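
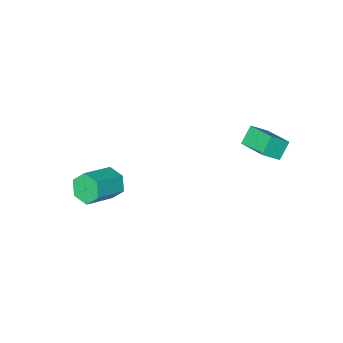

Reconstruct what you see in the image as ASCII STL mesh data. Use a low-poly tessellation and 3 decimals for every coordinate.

solid 
facet normal -0.899 -0.189 -0.395
outer loop
vertex 2.026 -4.503 -5.084
vertex 1.569 -3.995 -4.286
vertex 1.841 -3.472 -5.156
endloop
endfacet
facet normal 0.401 0.008 -0.916
outer loop
vertex 2.026 -4.503 -5.084
vertex 1.841 -3.472 -5.156
vertex 3.968 -4.093 -4.231
endloop
endfacet
facet normal 0.401 0.008 -0.916
outer loop
vertex 3.968 -4.093 -4.231
vertex 1.841 -3.472 -5.156
vertex 3.782 -3.062 -4.303
endloop
endfacet
facet normal 0.899 0.190 0.395
outer loop
vertex 3.968 -4.093 -4.231
vertex 3.782 -3.062 -4.303
vertex 3.511 -3.585 -3.434
endloop
endfacet
facet normal -0.899 -0.190 -0.395
outer loop
vertex 1.841 -3.472 -5.156
vertex 1.569 -3.995 -4.286
vertex 1.383 -2.964 -4.358
endloop
endfacet
facet normal 0.047 0.855 -0.517
outer loop
vertex 1.841 -3.472 -5.156
vertex 1.383 -2.964 -4.358
vertex 3.782 -3.062 -4.303
endloop
endfacet
facet normal 0.047 0.854 -0.518
outer loop
vertex 3.782 -3.062 -4.303
vertex 1.383 -2.964 -4.358
vertex 3.325 -2.554 -3.506
endloop
endfacet
facet normal 0.899 0.190 0.395
outer loop
vertex 3.782 -3.062 -4.303
vertex 3.325 -2.554 -3.506
vertex 3.511 -3.585 -3.434
endloop
endfacet
facet normal -0.899 -0.190 -0.395
outer loop
vertex 1.383 -2.964 -4.358
vertex 1.569 -3.995 -4.286
vertex 1.112 -3.487 -3.489
endloop
endfacet
facet normal -0.354 0.846 0.399
outer loop
vertex 1.383 -2.964 -4.358
vertex 1.112 -3.487 -3.489
vertex 3.325 -2.554 -3.506
endloop
endfacet
facet normal -0.354 0.846 0.399
outer loop
vertex 3.325 -2.554 -3.506
vertex 1.112 -3.487 -3.489
vertex 3.054 -3.077 -2.636
endloop
endfacet
facet normal 0.899 0.190 0.394
outer loop
vertex 3.325 -2.554 -3.506
vertex 3.054 -3.077 -2.636
vertex 3.511 -3.585 -3.434
endloop
endfacet
facet normal -0.899 -0.190 -0.395
outer loop
vertex 1.112 -3.487 -3.489
vertex 1.569 -3.995 -4.286
vertex 1.298 -4.518 -3.417
endloop
endfacet
facet normal -0.401 -0.008 0.916
outer loop
vertex 1.112 -3.487 -3.489
vertex 1.298 -4.518 -3.417
vertex 3.054 -3.077 -2.636
endloop
endfacet
facet normal -0.401 -0.008 0.916
outer loop
vertex 3.054 -3.077 -2.636
vertex 1.298 -4.518 -3.417
vertex 3.239 -4.108 -2.564
endloop
endfacet
facet normal 0.899 0.189 0.395
outer loop
vertex 3.054 -3.077 -2.636
vertex 3.239 -4.108 -2.564
vertex 3.511 -3.585 -3.434
endloop
endfacet
facet normal -0.899 -0.190 -0.395
outer loop
vertex 1.298 -4.518 -3.417
vertex 1.569 -3.995 -4.286
vertex 1.755 -5.026 -4.214
endloop
endfacet
facet normal -0.047 -0.854 0.518
outer loop
vertex 1.298 -4.518 -3.417
vertex 1.755 -5.026 -4.214
vertex 3.239 -4.108 -2.564
endloop
endfacet
facet normal -0.047 -0.855 0.517
outer loop
vertex 3.239 -4.108 -2.564
vertex 1.755 -5.026 -4.214
vertex 3.697 -4.616 -3.362
endloop
endfacet
facet normal 0.899 0.190 0.395
outer loop
vertex 3.239 -4.108 -2.564
vertex 3.697 -4.616 -3.362
vertex 3.511 -3.585 -3.434
endloop
endfacet
facet normal -0.899 -0.190 -0.394
outer loop
vertex 1.755 -5.026 -4.214
vertex 1.569 -3.995 -4.286
vertex 2.026 -4.503 -5.084
endloop
endfacet
facet normal 0.354 -0.846 -0.399
outer loop
vertex 1.755 -5.026 -4.214
vertex 2.026 -4.503 -5.084
vertex 3.697 -4.616 -3.362
endloop
endfacet
facet normal 0.354 -0.846 -0.399
outer loop
vertex 3.697 -4.616 -3.362
vertex 2.026 -4.503 -5.084
vertex 3.968 -4.093 -4.231
endloop
endfacet
facet normal 0.899 0.190 0.395
outer loop
vertex 3.697 -4.616 -3.362
vertex 3.968 -4.093 -4.231
vertex 3.511 -3.585 -3.434
endloop
endfacet
facet normal -0.766 0.194 -0.613
outer loop
vertex -4.869 2.02 1.853
vertex -4.845 3.945 2.431
vertex -4.059 2.289 0.926
endloop
endfacet
facet normal -0.012 -0.958 -0.288
outer loop
vertex -3.055 2.035 1.729
vertex -4.869 2.02 1.853
vertex -4.059 2.289 0.926
endloop
endfacet
facet normal -0.766 0.194 -0.613
outer loop
vertex -4.059 2.289 0.926
vertex -4.845 3.945 2.431
vertex -4.035 4.214 1.504
endloop
endfacet
facet normal 0.643 0.213 -0.736
outer loop
vertex -4.035 4.214 1.504
vertex -3.055 2.035 1.729
vertex -4.059 2.289 0.926
endloop
endfacet
facet normal -0.643 -0.213 0.736
outer loop
vertex -4.869 2.02 1.853
vertex -3.841 3.691 3.234
vertex -4.845 3.945 2.431
endloop
endfacet
facet normal -0.012 -0.958 -0.288
outer loop
vertex -3.865 1.766 2.656
vertex -4.869 2.02 1.853
vertex -3.055 2.035 1.729
endloop
endfacet
facet normal -0.643 -0.213 0.736
outer loop
vertex -3.865 1.766 2.656
vertex -3.841 3.691 3.234
vertex -4.869 2.02 1.853
endloop
endfacet
facet normal 0.012 0.958 0.288
outer loop
vertex -4.845 3.945 2.431
vertex -3.841 3.691 3.234
vertex -4.035 4.214 1.504
endloop
endfacet
facet normal 0.643 0.213 -0.736
outer loop
vertex -3.031 3.96 2.307
vertex -3.055 2.035 1.729
vertex -4.035 4.214 1.504
endloop
endfacet
facet normal 0.012 0.958 0.288
outer loop
vertex -4.035 4.214 1.504
vertex -3.841 3.691 3.234
vertex -3.031 3.96 2.307
endloop
endfacet
facet normal 0.766 -0.194 0.613
outer loop
vertex -3.031 3.96 2.307
vertex -3.865 1.766 2.656
vertex -3.055 2.035 1.729
endloop
endfacet
facet normal 0.766 -0.194 0.613
outer loop
vertex -3.841 3.691 3.234
vertex -3.865 1.766 2.656
vertex -3.031 3.96 2.307
endloop
endfacet

endsolid


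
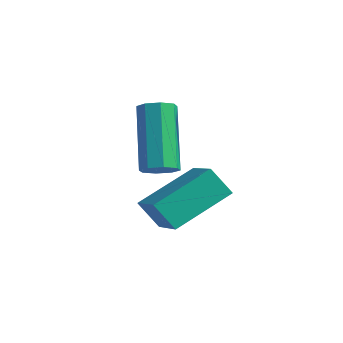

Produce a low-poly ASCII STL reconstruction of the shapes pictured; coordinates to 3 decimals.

solid 
facet normal -0.804 0.400 -0.439
outer loop
vertex -2.229 -0.859 0.965
vertex -1.86 0.735 1.741
vertex -1.71 -0.622 0.231
endloop
endfacet
facet normal -0.204 -0.880 -0.429
outer loop
vertex -0.56 -1.195 0.859
vertex -2.229 -0.859 0.965
vertex -1.71 -0.622 0.231
endloop
endfacet
facet normal -0.804 0.401 -0.440
outer loop
vertex -1.71 -0.622 0.231
vertex -1.86 0.735 1.741
vertex -1.34 0.971 1.006
endloop
endfacet
facet normal 0.558 0.255 -0.790
outer loop
vertex -1.34 0.971 1.006
vertex -0.56 -1.195 0.859
vertex -1.71 -0.622 0.231
endloop
endfacet
facet normal -0.558 -0.255 0.789
outer loop
vertex -2.229 -0.859 0.965
vertex -0.71 0.162 2.369
vertex -1.86 0.735 1.741
endloop
endfacet
facet normal -0.204 -0.881 -0.427
outer loop
vertex -1.08 -1.431 1.594
vertex -2.229 -0.859 0.965
vertex -0.56 -1.195 0.859
endloop
endfacet
facet normal -0.559 -0.254 0.789
outer loop
vertex -1.08 -1.431 1.594
vertex -0.71 0.162 2.369
vertex -2.229 -0.859 0.965
endloop
endfacet
facet normal 0.205 0.880 0.428
outer loop
vertex -1.86 0.735 1.741
vertex -0.71 0.162 2.369
vertex -1.34 0.971 1.006
endloop
endfacet
facet normal 0.559 0.255 -0.789
outer loop
vertex -0.191 0.399 1.635
vertex -0.56 -1.195 0.859
vertex -1.34 0.971 1.006
endloop
endfacet
facet normal 0.204 0.880 0.428
outer loop
vertex -1.34 0.971 1.006
vertex -0.71 0.162 2.369
vertex -0.191 0.399 1.635
endloop
endfacet
facet normal 0.804 -0.400 0.440
outer loop
vertex -0.191 0.399 1.635
vertex -1.08 -1.431 1.594
vertex -0.56 -1.195 0.859
endloop
endfacet
facet normal 0.804 -0.400 0.439
outer loop
vertex -0.71 0.162 2.369
vertex -1.08 -1.431 1.594
vertex -0.191 0.399 1.635
endloop
endfacet
facet normal 0.471 -0.416 -0.778
outer loop
vertex -1.129 -0.458 2.396
vertex -1.421 -0.873 2.441
vertex -1.456 -0.434 2.185
endloop
endfacet
facet normal 0.274 0.907 -0.321
outer loop
vertex -1.129 -0.458 2.396
vertex -1.456 -0.434 2.185
vertex -2.086 0.389 3.973
endloop
endfacet
facet normal 0.274 0.907 -0.321
outer loop
vertex -2.086 0.389 3.973
vertex -1.456 -0.434 2.185
vertex -2.413 0.413 3.762
endloop
endfacet
facet normal -0.471 0.418 0.777
outer loop
vertex -2.086 0.389 3.973
vertex -2.413 0.413 3.762
vertex -2.379 -0.027 4.019
endloop
endfacet
facet normal 0.470 -0.416 -0.778
outer loop
vertex -1.456 -0.434 2.185
vertex -1.421 -0.873 2.441
vertex -1.763 -0.667 2.124
endloop
endfacet
facet normal -0.399 0.685 -0.610
outer loop
vertex -1.456 -0.434 2.185
vertex -1.763 -0.667 2.124
vertex -2.413 0.413 3.762
endloop
endfacet
facet normal -0.400 0.684 -0.610
outer loop
vertex -2.413 0.413 3.762
vertex -1.763 -0.667 2.124
vertex -2.72 0.179 3.701
endloop
endfacet
facet normal -0.472 0.417 0.777
outer loop
vertex -2.413 0.413 3.762
vertex -2.72 0.179 3.701
vertex -2.379 -0.027 4.019
endloop
endfacet
facet normal 0.470 -0.417 -0.778
outer loop
vertex -1.763 -0.667 2.124
vertex -1.421 -0.873 2.441
vertex -1.87 -1.021 2.249
endloop
endfacet
facet normal -0.838 0.062 -0.542
outer loop
vertex -1.763 -0.667 2.124
vertex -1.87 -1.021 2.249
vertex -2.72 0.179 3.701
endloop
endfacet
facet normal -0.838 0.062 -0.542
outer loop
vertex -2.72 0.179 3.701
vertex -1.87 -1.021 2.249
vertex -2.827 -0.175 3.826
endloop
endfacet
facet normal -0.472 0.417 0.777
outer loop
vertex -2.72 0.179 3.701
vertex -2.827 -0.175 3.826
vertex -2.379 -0.027 4.019
endloop
endfacet
facet normal 0.470 -0.417 -0.778
outer loop
vertex -1.87 -1.021 2.249
vertex -1.421 -0.873 2.441
vertex -1.714 -1.289 2.487
endloop
endfacet
facet normal -0.787 -0.597 -0.157
outer loop
vertex -1.87 -1.021 2.249
vertex -1.714 -1.289 2.487
vertex -2.827 -0.175 3.826
endloop
endfacet
facet normal -0.786 -0.598 -0.156
outer loop
vertex -2.827 -0.175 3.826
vertex -1.714 -1.289 2.487
vertex -2.671 -0.442 4.064
endloop
endfacet
facet normal -0.472 0.417 0.777
outer loop
vertex -2.827 -0.175 3.826
vertex -2.671 -0.442 4.064
vertex -2.379 -0.027 4.019
endloop
endfacet
facet normal 0.471 -0.418 -0.777
outer loop
vertex -1.714 -1.289 2.487
vertex -1.421 -0.873 2.441
vertex -1.387 -1.313 2.698
endloop
endfacet
facet normal -0.274 -0.907 0.321
outer loop
vertex -1.714 -1.289 2.487
vertex -1.387 -1.313 2.698
vertex -2.671 -0.442 4.064
endloop
endfacet
facet normal -0.274 -0.907 0.321
outer loop
vertex -2.671 -0.442 4.064
vertex -1.387 -1.313 2.698
vertex -2.344 -0.466 4.275
endloop
endfacet
facet normal -0.471 0.416 0.778
outer loop
vertex -2.671 -0.442 4.064
vertex -2.344 -0.466 4.275
vertex -2.379 -0.027 4.019
endloop
endfacet
facet normal 0.472 -0.417 -0.777
outer loop
vertex -1.387 -1.313 2.698
vertex -1.421 -0.873 2.441
vertex -1.08 -1.079 2.759
endloop
endfacet
facet normal 0.400 -0.684 0.610
outer loop
vertex -1.387 -1.313 2.698
vertex -1.08 -1.079 2.759
vertex -2.344 -0.466 4.275
endloop
endfacet
facet normal 0.399 -0.685 0.610
outer loop
vertex -2.344 -0.466 4.275
vertex -1.08 -1.079 2.759
vertex -2.037 -0.233 4.336
endloop
endfacet
facet normal -0.470 0.416 0.778
outer loop
vertex -2.344 -0.466 4.275
vertex -2.037 -0.233 4.336
vertex -2.379 -0.027 4.019
endloop
endfacet
facet normal 0.472 -0.417 -0.777
outer loop
vertex -1.08 -1.079 2.759
vertex -1.421 -0.873 2.441
vertex -0.973 -0.725 2.634
endloop
endfacet
facet normal 0.838 -0.062 0.542
outer loop
vertex -1.08 -1.079 2.759
vertex -0.973 -0.725 2.634
vertex -2.037 -0.233 4.336
endloop
endfacet
facet normal 0.838 -0.062 0.542
outer loop
vertex -2.037 -0.233 4.336
vertex -0.973 -0.725 2.634
vertex -1.93 0.121 4.211
endloop
endfacet
facet normal -0.470 0.417 0.778
outer loop
vertex -2.037 -0.233 4.336
vertex -1.93 0.121 4.211
vertex -2.379 -0.027 4.019
endloop
endfacet
facet normal 0.472 -0.417 -0.777
outer loop
vertex -0.973 -0.725 2.634
vertex -1.421 -0.873 2.441
vertex -1.129 -0.458 2.396
endloop
endfacet
facet normal 0.786 0.598 0.156
outer loop
vertex -0.973 -0.725 2.634
vertex -1.129 -0.458 2.396
vertex -1.93 0.121 4.211
endloop
endfacet
facet normal 0.787 0.597 0.157
outer loop
vertex -1.93 0.121 4.211
vertex -1.129 -0.458 2.396
vertex -2.086 0.389 3.973
endloop
endfacet
facet normal -0.470 0.417 0.778
outer loop
vertex -1.93 0.121 4.211
vertex -2.086 0.389 3.973
vertex -2.379 -0.027 4.019
endloop
endfacet

endsolid


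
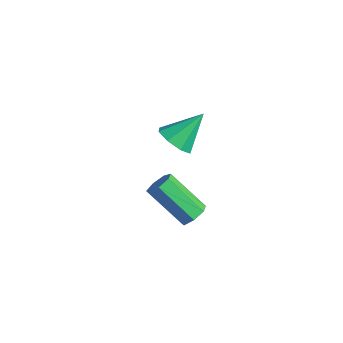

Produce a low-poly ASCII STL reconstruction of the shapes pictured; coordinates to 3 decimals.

solid 
facet normal 0.632 0.375 -0.678
outer loop
vertex 1.549 -0.081 -4.138
vertex 1.149 -0.297 -4.63
vertex 1.139 0.293 -4.313
endloop
endfacet
facet normal 0.324 0.668 0.670
outer loop
vertex 1.549 -0.081 -4.138
vertex 1.139 0.293 -4.313
vertex 0.192 -0.887 -2.678
endloop
endfacet
facet normal 0.324 0.668 0.670
outer loop
vertex 0.192 -0.887 -2.678
vertex 1.139 0.293 -4.313
vertex -0.218 -0.513 -2.853
endloop
endfacet
facet normal -0.631 -0.374 0.679
outer loop
vertex 0.192 -0.887 -2.678
vertex -0.218 -0.513 -2.853
vertex -0.209 -1.103 -3.17
endloop
endfacet
facet normal 0.632 0.375 -0.678
outer loop
vertex 1.139 0.293 -4.313
vertex 1.149 -0.297 -4.63
vertex 0.737 0.223 -4.726
endloop
endfacet
facet normal -0.349 0.919 0.183
outer loop
vertex 1.139 0.293 -4.313
vertex 0.737 0.223 -4.726
vertex -0.218 -0.513 -2.853
endloop
endfacet
facet normal -0.348 0.919 0.184
outer loop
vertex -0.218 -0.513 -2.853
vertex 0.737 0.223 -4.726
vertex -0.621 -0.583 -3.266
endloop
endfacet
facet normal -0.631 -0.375 0.679
outer loop
vertex -0.218 -0.513 -2.853
vertex -0.621 -0.583 -3.266
vertex -0.209 -1.103 -3.17
endloop
endfacet
facet normal 0.631 0.374 -0.679
outer loop
vertex 0.737 0.223 -4.726
vertex 1.149 -0.297 -4.63
vertex 0.644 -0.239 -5.067
endloop
endfacet
facet normal -0.759 0.479 -0.442
outer loop
vertex 0.737 0.223 -4.726
vertex 0.644 -0.239 -5.067
vertex -0.621 -0.583 -3.266
endloop
endfacet
facet normal -0.759 0.478 -0.442
outer loop
vertex -0.621 -0.583 -3.266
vertex 0.644 -0.239 -5.067
vertex -0.713 -1.045 -3.607
endloop
endfacet
facet normal -0.632 -0.375 0.679
outer loop
vertex -0.621 -0.583 -3.266
vertex -0.713 -1.045 -3.607
vertex -0.209 -1.103 -3.17
endloop
endfacet
facet normal 0.631 0.375 -0.679
outer loop
vertex 0.644 -0.239 -5.067
vertex 1.149 -0.297 -4.63
vertex 0.931 -0.744 -5.079
endloop
endfacet
facet normal -0.598 -0.322 -0.734
outer loop
vertex 0.644 -0.239 -5.067
vertex 0.931 -0.744 -5.079
vertex -0.713 -1.045 -3.607
endloop
endfacet
facet normal -0.598 -0.322 -0.734
outer loop
vertex -0.713 -1.045 -3.607
vertex 0.931 -0.744 -5.079
vertex -0.426 -1.55 -3.619
endloop
endfacet
facet normal -0.632 -0.375 0.679
outer loop
vertex -0.713 -1.045 -3.607
vertex -0.426 -1.55 -3.619
vertex -0.209 -1.103 -3.17
endloop
endfacet
facet normal 0.631 0.374 -0.679
outer loop
vertex 0.931 -0.744 -5.079
vertex 1.149 -0.297 -4.63
vertex 1.382 -0.913 -4.753
endloop
endfacet
facet normal 0.013 -0.880 -0.474
outer loop
vertex 0.931 -0.744 -5.079
vertex 1.382 -0.913 -4.753
vertex -0.426 -1.55 -3.619
endloop
endfacet
facet normal 0.013 -0.880 -0.474
outer loop
vertex -0.426 -1.55 -3.619
vertex 1.382 -0.913 -4.753
vertex 0.025 -1.719 -3.293
endloop
endfacet
facet normal -0.631 -0.375 0.679
outer loop
vertex -0.426 -1.55 -3.619
vertex 0.025 -1.719 -3.293
vertex -0.209 -1.103 -3.17
endloop
endfacet
facet normal 0.632 0.375 -0.678
outer loop
vertex 1.382 -0.913 -4.753
vertex 1.149 -0.297 -4.63
vertex 1.657 -0.618 -4.334
endloop
endfacet
facet normal 0.615 -0.776 0.143
outer loop
vertex 1.382 -0.913 -4.753
vertex 1.657 -0.618 -4.334
vertex 0.025 -1.719 -3.293
endloop
endfacet
facet normal 0.615 -0.775 0.144
outer loop
vertex 0.025 -1.719 -3.293
vertex 1.657 -0.618 -4.334
vertex 0.3 -1.423 -2.874
endloop
endfacet
facet normal -0.631 -0.375 0.679
outer loop
vertex 0.025 -1.719 -3.293
vertex 0.3 -1.423 -2.874
vertex -0.209 -1.103 -3.17
endloop
endfacet
facet normal 0.632 0.375 -0.678
outer loop
vertex 1.657 -0.618 -4.334
vertex 1.149 -0.297 -4.63
vertex 1.549 -0.081 -4.138
endloop
endfacet
facet normal 0.753 -0.087 0.652
outer loop
vertex 1.657 -0.618 -4.334
vertex 1.549 -0.081 -4.138
vertex 0.3 -1.423 -2.874
endloop
endfacet
facet normal 0.753 -0.087 0.652
outer loop
vertex 0.3 -1.423 -2.874
vertex 1.549 -0.081 -4.138
vertex 0.192 -0.887 -2.678
endloop
endfacet
facet normal -0.631 -0.375 0.679
outer loop
vertex 0.3 -1.423 -2.874
vertex 0.192 -0.887 -2.678
vertex -0.209 -1.103 -3.17
endloop
endfacet
facet normal -0.091 -0.716 -0.692
outer loop
vertex 1.244 -1.602 0.936
vertex 0.882 -1.029 0.391
vertex 1.694 -1.292 0.556
endloop
endfacet
facet normal 0.701 -0.170 0.692
outer loop
vertex 1.244 -1.602 0.936
vertex 1.694 -1.292 0.556
vertex 1.038 0.209 1.589
endloop
endfacet
facet normal -0.091 -0.715 -0.693
outer loop
vertex 1.694 -1.292 0.556
vertex 0.882 -1.029 0.391
vertex 1.669 -0.827 0.08
endloop
endfacet
facet normal 0.941 0.266 0.211
outer loop
vertex 1.694 -1.292 0.556
vertex 1.669 -0.827 0.08
vertex 1.038 0.209 1.589
endloop
endfacet
facet normal -0.090 -0.715 -0.693
outer loop
vertex 1.669 -0.827 0.08
vertex 0.882 -1.029 0.391
vertex 1.183 -0.481 -0.214
endloop
endfacet
facet normal 0.652 0.724 -0.225
outer loop
vertex 1.669 -0.827 0.08
vertex 1.183 -0.481 -0.214
vertex 1.038 0.209 1.589
endloop
endfacet
facet normal -0.091 -0.715 -0.693
outer loop
vertex 1.183 -0.481 -0.214
vertex 0.882 -1.029 0.391
vertex 0.52 -0.455 -0.154
endloop
endfacet
facet normal 0.004 0.934 -0.357
outer loop
vertex 1.183 -0.481 -0.214
vertex 0.52 -0.455 -0.154
vertex 1.038 0.209 1.589
endloop
endfacet
facet normal -0.090 -0.715 -0.693
outer loop
vertex 0.52 -0.455 -0.154
vertex 0.882 -1.029 0.391
vertex 0.069 -0.766 0.225
endloop
endfacet
facet normal -0.625 0.773 -0.109
outer loop
vertex 0.52 -0.455 -0.154
vertex 0.069 -0.766 0.225
vertex 1.038 0.209 1.589
endloop
endfacet
facet normal -0.090 -0.716 -0.693
outer loop
vertex 0.069 -0.766 0.225
vertex 0.882 -1.029 0.391
vertex 0.094 -1.23 0.701
endloop
endfacet
facet normal -0.864 0.337 0.373
outer loop
vertex 0.069 -0.766 0.225
vertex 0.094 -1.23 0.701
vertex 1.038 0.209 1.589
endloop
endfacet
facet normal -0.090 -0.715 -0.693
outer loop
vertex 0.094 -1.23 0.701
vertex 0.882 -1.029 0.391
vertex 0.581 -1.577 0.996
endloop
endfacet
facet normal -0.576 -0.121 0.808
outer loop
vertex 0.094 -1.23 0.701
vertex 0.581 -1.577 0.996
vertex 1.038 0.209 1.589
endloop
endfacet
facet normal -0.090 -0.716 -0.693
outer loop
vertex 0.581 -1.577 0.996
vertex 0.882 -1.029 0.391
vertex 1.244 -1.602 0.936
endloop
endfacet
facet normal 0.073 -0.331 0.941
outer loop
vertex 0.581 -1.577 0.996
vertex 1.244 -1.602 0.936
vertex 1.038 0.209 1.589
endloop
endfacet

endsolid


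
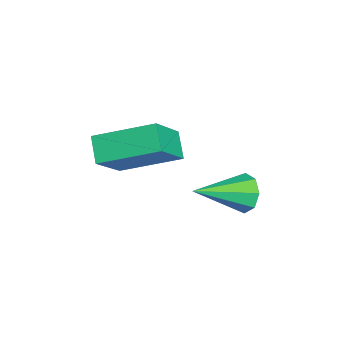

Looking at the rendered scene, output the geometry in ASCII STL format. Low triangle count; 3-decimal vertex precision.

solid 
facet normal -0.364 0.841 -0.400
outer loop
vertex -3.158 4.542 -2.052
vertex -3.662 4.587 -1.498
vertex -2.964 4.84 -1.602
endloop
endfacet
facet normal 0.939 -0.135 -0.316
outer loop
vertex -3.158 4.542 -2.052
vertex -2.964 4.84 -1.602
vertex -2.938 2.913 -0.702
endloop
endfacet
facet normal -0.364 0.841 -0.400
outer loop
vertex -2.964 4.84 -1.602
vertex -3.662 4.587 -1.498
vertex -3.178 4.99 -1.091
endloop
endfacet
facet normal 0.926 0.170 0.338
outer loop
vertex -2.964 4.84 -1.602
vertex -3.178 4.99 -1.091
vertex -2.938 2.913 -0.702
endloop
endfacet
facet normal -0.364 0.841 -0.400
outer loop
vertex -3.178 4.99 -1.091
vertex -3.662 4.587 -1.498
vertex -3.676 4.904 -0.818
endloop
endfacet
facet normal 0.441 0.214 0.872
outer loop
vertex -3.178 4.99 -1.091
vertex -3.676 4.904 -0.818
vertex -2.938 2.913 -0.702
endloop
endfacet
facet normal -0.363 0.842 -0.400
outer loop
vertex -3.676 4.904 -0.818
vertex -3.662 4.587 -1.498
vertex -4.166 4.633 -0.944
endloop
endfacet
facet normal -0.233 -0.030 0.972
outer loop
vertex -3.676 4.904 -0.818
vertex -4.166 4.633 -0.944
vertex -2.938 2.913 -0.702
endloop
endfacet
facet normal -0.364 0.840 -0.401
outer loop
vertex -4.166 4.633 -0.944
vertex -3.662 4.587 -1.498
vertex -4.36 4.334 -1.394
endloop
endfacet
facet normal -0.700 -0.418 0.579
outer loop
vertex -4.166 4.633 -0.944
vertex -4.36 4.334 -1.394
vertex -2.938 2.913 -0.702
endloop
endfacet
facet normal -0.364 0.841 -0.400
outer loop
vertex -4.36 4.334 -1.394
vertex -3.662 4.587 -1.498
vertex -4.146 4.184 -1.905
endloop
endfacet
facet normal -0.686 -0.723 -0.075
outer loop
vertex -4.36 4.334 -1.394
vertex -4.146 4.184 -1.905
vertex -2.938 2.913 -0.702
endloop
endfacet
facet normal -0.364 0.841 -0.400
outer loop
vertex -4.146 4.184 -1.905
vertex -3.662 4.587 -1.498
vertex -3.648 4.27 -2.177
endloop
endfacet
facet normal -0.200 -0.767 -0.609
outer loop
vertex -4.146 4.184 -1.905
vertex -3.648 4.27 -2.177
vertex -2.938 2.913 -0.702
endloop
endfacet
facet normal -0.365 0.841 -0.400
outer loop
vertex -3.648 4.27 -2.177
vertex -3.662 4.587 -1.498
vertex -3.158 4.542 -2.052
endloop
endfacet
facet normal 0.472 -0.524 -0.709
outer loop
vertex -3.648 4.27 -2.177
vertex -3.158 4.542 -2.052
vertex -2.938 2.913 -0.702
endloop
endfacet
facet normal -0.784 -0.129 0.607
outer loop
vertex -3.228 -0.139 1.791
vertex -2.963 1.822 2.551
vertex -4.425 0.565 0.394
endloop
endfacet
facet normal -0.125 -0.925 -0.359
outer loop
vertex -3.617 0.698 -0.231
vertex -3.228 -0.139 1.791
vertex -4.425 0.565 0.394
endloop
endfacet
facet normal -0.784 -0.129 0.607
outer loop
vertex -4.425 0.565 0.394
vertex -2.963 1.822 2.551
vertex -4.16 2.526 1.154
endloop
endfacet
facet normal -0.608 0.357 -0.709
outer loop
vertex -4.16 2.526 1.154
vertex -3.617 0.698 -0.231
vertex -4.425 0.565 0.394
endloop
endfacet
facet normal 0.608 -0.357 0.709
outer loop
vertex -3.228 -0.139 1.791
vertex -2.155 1.955 1.926
vertex -2.963 1.822 2.551
endloop
endfacet
facet normal -0.125 -0.925 -0.359
outer loop
vertex -2.42 -0.006 1.166
vertex -3.228 -0.139 1.791
vertex -3.617 0.698 -0.231
endloop
endfacet
facet normal 0.608 -0.357 0.709
outer loop
vertex -2.42 -0.006 1.166
vertex -2.155 1.955 1.926
vertex -3.228 -0.139 1.791
endloop
endfacet
facet normal 0.125 0.925 0.359
outer loop
vertex -2.963 1.822 2.551
vertex -2.155 1.955 1.926
vertex -4.16 2.526 1.154
endloop
endfacet
facet normal -0.608 0.357 -0.709
outer loop
vertex -3.352 2.659 0.529
vertex -3.617 0.698 -0.231
vertex -4.16 2.526 1.154
endloop
endfacet
facet normal 0.125 0.925 0.359
outer loop
vertex -4.16 2.526 1.154
vertex -2.155 1.955 1.926
vertex -3.352 2.659 0.529
endloop
endfacet
facet normal 0.784 0.129 -0.607
outer loop
vertex -3.352 2.659 0.529
vertex -2.42 -0.006 1.166
vertex -3.617 0.698 -0.231
endloop
endfacet
facet normal 0.784 0.129 -0.607
outer loop
vertex -2.155 1.955 1.926
vertex -2.42 -0.006 1.166
vertex -3.352 2.659 0.529
endloop
endfacet

endsolid


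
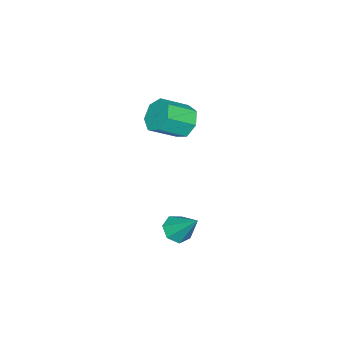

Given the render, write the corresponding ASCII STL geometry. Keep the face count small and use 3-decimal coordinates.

solid 
facet normal -0.179 -0.648 -0.741
outer loop
vertex -1.081 1.708 -2.413
vertex -1.825 1.846 -2.354
vertex -1.31 2.199 -2.787
endloop
endfacet
facet normal 0.922 0.382 -0.062
outer loop
vertex -1.081 1.708 -2.413
vertex -1.31 2.199 -2.787
vertex -1.515 2.974 -1.066
endloop
endfacet
facet normal -0.178 -0.648 -0.740
outer loop
vertex -1.31 2.199 -2.787
vertex -1.825 1.846 -2.354
vertex -1.928 2.425 -2.836
endloop
endfacet
facet normal 0.346 0.870 -0.351
outer loop
vertex -1.31 2.199 -2.787
vertex -1.928 2.425 -2.836
vertex -1.515 2.974 -1.066
endloop
endfacet
facet normal -0.178 -0.648 -0.740
outer loop
vertex -1.928 2.425 -2.836
vertex -1.825 1.846 -2.354
vertex -2.469 2.215 -2.522
endloop
endfacet
facet normal -0.441 0.881 -0.170
outer loop
vertex -1.928 2.425 -2.836
vertex -2.469 2.215 -2.522
vertex -1.515 2.974 -1.066
endloop
endfacet
facet normal -0.178 -0.648 -0.740
outer loop
vertex -2.469 2.215 -2.522
vertex -1.825 1.846 -2.354
vertex -2.525 1.727 -2.081
endloop
endfacet
facet normal -0.847 0.407 0.343
outer loop
vertex -2.469 2.215 -2.522
vertex -2.525 1.727 -2.081
vertex -1.515 2.974 -1.066
endloop
endfacet
facet normal -0.178 -0.648 -0.740
outer loop
vertex -2.525 1.727 -2.081
vertex -1.825 1.846 -2.354
vertex -2.054 1.329 -1.846
endloop
endfacet
facet normal -0.565 -0.195 0.802
outer loop
vertex -2.525 1.727 -2.081
vertex -2.054 1.329 -1.846
vertex -1.515 2.974 -1.066
endloop
endfacet
facet normal -0.180 -0.648 -0.740
outer loop
vertex -2.054 1.329 -1.846
vertex -1.825 1.846 -2.354
vertex -1.412 1.32 -1.994
endloop
endfacet
facet normal 0.192 -0.471 0.861
outer loop
vertex -2.054 1.329 -1.846
vertex -1.412 1.32 -1.994
vertex -1.515 2.974 -1.066
endloop
endfacet
facet normal -0.179 -0.647 -0.741
outer loop
vertex -1.412 1.32 -1.994
vertex -1.825 1.846 -2.354
vertex -1.081 1.708 -2.413
endloop
endfacet
facet normal 0.853 -0.214 0.476
outer loop
vertex -1.412 1.32 -1.994
vertex -1.081 1.708 -2.413
vertex -1.515 2.974 -1.066
endloop
endfacet
facet normal -0.623 0.575 -0.531
outer loop
vertex -3.549 1.463 2.568
vertex -4.252 1.026 2.919
vertex -3.837 1.762 3.23
endloop
endfacet
facet normal 0.690 0.723 -0.026
outer loop
vertex -3.549 1.463 2.568
vertex -3.837 1.762 3.23
vertex -2.584 0.571 3.39
endloop
endfacet
facet normal 0.690 0.723 -0.025
outer loop
vertex -2.584 0.571 3.39
vertex -3.837 1.762 3.23
vertex -2.872 0.869 4.052
endloop
endfacet
facet normal 0.622 -0.576 0.530
outer loop
vertex -2.584 0.571 3.39
vertex -2.872 0.869 4.052
vertex -3.288 0.134 3.741
endloop
endfacet
facet normal -0.623 0.575 -0.530
outer loop
vertex -3.837 1.762 3.23
vertex -4.252 1.026 2.919
vertex -4.438 1.506 3.658
endloop
endfacet
facet normal 0.142 0.749 0.647
outer loop
vertex -3.837 1.762 3.23
vertex -4.438 1.506 3.658
vertex -2.872 0.869 4.052
endloop
endfacet
facet normal 0.142 0.750 0.646
outer loop
vertex -2.872 0.869 4.052
vertex -4.438 1.506 3.658
vertex -3.473 0.614 4.48
endloop
endfacet
facet normal 0.622 -0.576 0.530
outer loop
vertex -2.872 0.869 4.052
vertex -3.473 0.614 4.48
vertex -3.288 0.134 3.741
endloop
endfacet
facet normal -0.622 0.576 -0.531
outer loop
vertex -4.438 1.506 3.658
vertex -4.252 1.026 2.919
vertex -4.899 0.889 3.529
endloop
endfacet
facet normal -0.514 0.210 0.832
outer loop
vertex -4.438 1.506 3.658
vertex -4.899 0.889 3.529
vertex -3.473 0.614 4.48
endloop
endfacet
facet normal -0.514 0.211 0.832
outer loop
vertex -3.473 0.614 4.48
vertex -4.899 0.889 3.529
vertex -3.935 -0.003 4.351
endloop
endfacet
facet normal 0.622 -0.576 0.530
outer loop
vertex -3.473 0.614 4.48
vertex -3.935 -0.003 4.351
vertex -3.288 0.134 3.741
endloop
endfacet
facet normal -0.622 0.576 -0.531
outer loop
vertex -4.899 0.889 3.529
vertex -4.252 1.026 2.919
vertex -4.874 0.375 2.942
endloop
endfacet
facet normal -0.782 -0.485 0.391
outer loop
vertex -4.899 0.889 3.529
vertex -4.874 0.375 2.942
vertex -3.935 -0.003 4.351
endloop
endfacet
facet normal -0.782 -0.486 0.391
outer loop
vertex -3.935 -0.003 4.351
vertex -4.874 0.375 2.942
vertex -3.909 -0.517 3.764
endloop
endfacet
facet normal 0.622 -0.575 0.531
outer loop
vertex -3.935 -0.003 4.351
vertex -3.909 -0.517 3.764
vertex -3.288 0.134 3.741
endloop
endfacet
facet normal -0.622 0.576 -0.530
outer loop
vertex -4.874 0.375 2.942
vertex -4.252 1.026 2.919
vertex -4.38 0.352 2.337
endloop
endfacet
facet normal -0.461 -0.817 -0.345
outer loop
vertex -4.874 0.375 2.942
vertex -4.38 0.352 2.337
vertex -3.909 -0.517 3.764
endloop
endfacet
facet normal -0.461 -0.817 -0.345
outer loop
vertex -3.909 -0.517 3.764
vertex -4.38 0.352 2.337
vertex -3.415 -0.54 3.159
endloop
endfacet
facet normal 0.623 -0.575 0.530
outer loop
vertex -3.909 -0.517 3.764
vertex -3.415 -0.54 3.159
vertex -3.288 0.134 3.741
endloop
endfacet
facet normal -0.622 0.576 -0.530
outer loop
vertex -4.38 0.352 2.337
vertex -4.252 1.026 2.919
vertex -3.79 0.836 2.17
endloop
endfacet
facet normal 0.206 -0.534 -0.820
outer loop
vertex -4.38 0.352 2.337
vertex -3.79 0.836 2.17
vertex -3.415 -0.54 3.159
endloop
endfacet
facet normal 0.206 -0.534 -0.820
outer loop
vertex -3.415 -0.54 3.159
vertex -3.79 0.836 2.17
vertex -2.826 -0.056 2.992
endloop
endfacet
facet normal 0.623 -0.575 0.530
outer loop
vertex -3.415 -0.54 3.159
vertex -2.826 -0.056 2.992
vertex -3.288 0.134 3.741
endloop
endfacet
facet normal -0.623 0.576 -0.530
outer loop
vertex -3.79 0.836 2.17
vertex -4.252 1.026 2.919
vertex -3.549 1.463 2.568
endloop
endfacet
facet normal 0.720 0.153 -0.677
outer loop
vertex -3.79 0.836 2.17
vertex -3.549 1.463 2.568
vertex -2.826 -0.056 2.992
endloop
endfacet
facet normal 0.719 0.153 -0.678
outer loop
vertex -2.826 -0.056 2.992
vertex -3.549 1.463 2.568
vertex -2.584 0.571 3.39
endloop
endfacet
facet normal 0.622 -0.576 0.530
outer loop
vertex -2.826 -0.056 2.992
vertex -2.584 0.571 3.39
vertex -3.288 0.134 3.741
endloop
endfacet

endsolid


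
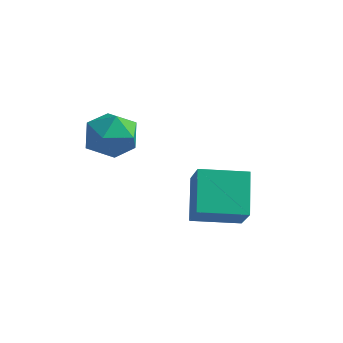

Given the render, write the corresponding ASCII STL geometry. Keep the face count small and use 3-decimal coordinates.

solid 
facet normal -0.445 0.491 -0.749
outer loop
vertex -1.066 -2.321 0.063
vertex 0.041 -1.587 -0.114
vertex -0.593 -3.249 -0.827
endloop
endfacet
facet normal -0.826 -0.548 0.132
outer loop
vertex -0.081 -3.813 0.034
vertex -1.066 -2.321 0.063
vertex -0.593 -3.249 -0.827
endloop
endfacet
facet normal -0.445 0.491 -0.749
outer loop
vertex -0.593 -3.249 -0.827
vertex 0.041 -1.587 -0.114
vertex 0.514 -2.515 -1.004
endloop
endfacet
facet normal 0.345 -0.678 -0.649
outer loop
vertex 0.514 -2.515 -1.004
vertex -0.081 -3.813 0.034
vertex -0.593 -3.249 -0.827
endloop
endfacet
facet normal -0.345 0.678 0.649
outer loop
vertex -1.066 -2.321 0.063
vertex 0.553 -2.151 0.747
vertex 0.041 -1.587 -0.114
endloop
endfacet
facet normal -0.826 -0.548 0.132
outer loop
vertex -0.554 -2.885 0.924
vertex -1.066 -2.321 0.063
vertex -0.081 -3.813 0.034
endloop
endfacet
facet normal -0.345 0.678 0.649
outer loop
vertex -0.554 -2.885 0.924
vertex 0.553 -2.151 0.747
vertex -1.066 -2.321 0.063
endloop
endfacet
facet normal 0.826 0.548 -0.132
outer loop
vertex 0.041 -1.587 -0.114
vertex 0.553 -2.151 0.747
vertex 0.514 -2.515 -1.004
endloop
endfacet
facet normal 0.345 -0.678 -0.649
outer loop
vertex 1.026 -3.079 -0.143
vertex -0.081 -3.813 0.034
vertex 0.514 -2.515 -1.004
endloop
endfacet
facet normal 0.826 0.548 -0.132
outer loop
vertex 0.514 -2.515 -1.004
vertex 0.553 -2.151 0.747
vertex 1.026 -3.079 -0.143
endloop
endfacet
facet normal 0.445 -0.491 0.749
outer loop
vertex 1.026 -3.079 -0.143
vertex -0.554 -2.885 0.924
vertex -0.081 -3.813 0.034
endloop
endfacet
facet normal 0.445 -0.491 0.749
outer loop
vertex 0.553 -2.151 0.747
vertex -0.554 -2.885 0.924
vertex 1.026 -3.079 -0.143
endloop
endfacet
facet normal -0.701 0.711 -0.062
outer loop
vertex -2.623 -3.211 1.806
vertex -3.183 -3.752 1.931
vertex -2.856 -3.376 2.542
endloop
endfacet
facet normal -0.089 0.978 0.191
outer loop
vertex -2.623 -3.211 1.806
vertex -2.856 -3.376 2.542
vertex -2.09 -3.275 2.383
endloop
endfacet
facet normal 0.422 0.858 -0.295
outer loop
vertex -2.623 -3.211 1.806
vertex -2.09 -3.275 2.383
vertex -1.944 -3.59 1.675
endloop
endfacet
facet normal 0.126 0.517 -0.846
outer loop
vertex -2.623 -3.211 1.806
vertex -1.944 -3.59 1.675
vertex -2.62 -3.884 1.395
endloop
endfacet
facet normal -0.569 0.427 -0.703
outer loop
vertex -2.623 -3.211 1.806
vertex -2.62 -3.884 1.395
vertex -3.183 -3.752 1.931
endloop
endfacet
facet normal 0.081 0.617 0.783
outer loop
vertex -2.09 -3.275 2.383
vertex -2.856 -3.376 2.542
vertex -2.32 -3.856 2.865
endloop
endfacet
facet normal -0.909 0.185 0.373
outer loop
vertex -2.856 -3.376 2.542
vertex -3.183 -3.752 1.931
vertex -2.996 -4.15 2.585
endloop
endfacet
facet normal -0.696 -0.275 -0.663
outer loop
vertex -3.183 -3.752 1.931
vertex -2.62 -3.884 1.395
vertex -2.85 -4.465 1.877
endloop
endfacet
facet normal 0.426 -0.127 -0.896
outer loop
vertex -2.62 -3.884 1.395
vertex -1.944 -3.59 1.675
vertex -2.084 -4.364 1.718
endloop
endfacet
facet normal 0.906 0.423 -0.001
outer loop
vertex -1.944 -3.59 1.675
vertex -2.09 -3.275 2.383
vertex -1.757 -3.988 2.329
endloop
endfacet
facet normal -0.126 -0.517 0.846
outer loop
vertex -2.317 -4.529 2.454
vertex -2.32 -3.856 2.865
vertex -2.996 -4.15 2.585
endloop
endfacet
facet normal -0.422 -0.858 0.295
outer loop
vertex -2.317 -4.529 2.454
vertex -2.996 -4.15 2.585
vertex -2.85 -4.465 1.877
endloop
endfacet
facet normal 0.089 -0.978 -0.191
outer loop
vertex -2.317 -4.529 2.454
vertex -2.85 -4.465 1.877
vertex -2.084 -4.364 1.718
endloop
endfacet
facet normal 0.701 -0.711 0.062
outer loop
vertex -2.317 -4.529 2.454
vertex -2.084 -4.364 1.718
vertex -1.757 -3.988 2.329
endloop
endfacet
facet normal 0.569 -0.427 0.703
outer loop
vertex -2.317 -4.529 2.454
vertex -1.757 -3.988 2.329
vertex -2.32 -3.856 2.865
endloop
endfacet
facet normal -0.426 0.127 0.896
outer loop
vertex -2.996 -4.15 2.585
vertex -2.32 -3.856 2.865
vertex -2.856 -3.376 2.542
endloop
endfacet
facet normal -0.906 -0.423 0.001
outer loop
vertex -2.85 -4.465 1.877
vertex -2.996 -4.15 2.585
vertex -3.183 -3.752 1.931
endloop
endfacet
facet normal -0.081 -0.617 -0.783
outer loop
vertex -2.084 -4.364 1.718
vertex -2.85 -4.465 1.877
vertex -2.62 -3.884 1.395
endloop
endfacet
facet normal 0.909 -0.185 -0.373
outer loop
vertex -1.757 -3.988 2.329
vertex -2.084 -4.364 1.718
vertex -1.944 -3.59 1.675
endloop
endfacet
facet normal 0.696 0.275 0.663
outer loop
vertex -2.32 -3.856 2.865
vertex -1.757 -3.988 2.329
vertex -2.09 -3.275 2.383
endloop
endfacet

endsolid


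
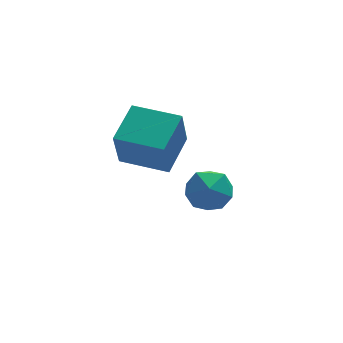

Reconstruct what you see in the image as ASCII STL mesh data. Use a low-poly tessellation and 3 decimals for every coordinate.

solid 
facet normal 0.183 0.505 0.844
outer loop
vertex 0.336 1.005 -0.559
vertex -0.448 0.324 0.018
vertex 0.693 -0.0 -0.035
endloop
endfacet
facet normal 0.760 0.492 0.425
outer loop
vertex 0.336 1.005 -0.559
vertex 0.693 -0.0 -0.035
vertex 1.108 0.289 -1.11
endloop
endfacet
facet normal 0.585 0.786 -0.201
outer loop
vertex 0.336 1.005 -0.559
vertex 1.108 0.289 -1.11
vertex 0.222 0.792 -1.722
endloop
endfacet
facet normal -0.101 0.980 -0.170
outer loop
vertex 0.336 1.005 -0.559
vertex 0.222 0.792 -1.722
vertex -0.74 0.814 -1.025
endloop
endfacet
facet normal -0.350 0.806 0.477
outer loop
vertex 0.336 1.005 -0.559
vertex -0.74 0.814 -1.025
vertex -0.448 0.324 0.018
endloop
endfacet
facet normal 0.932 -0.191 0.308
outer loop
vertex 1.108 0.289 -1.11
vertex 0.693 -0.0 -0.035
vertex 0.8 -0.834 -0.875
endloop
endfacet
facet normal -0.003 -0.171 0.985
outer loop
vertex 0.693 -0.0 -0.035
vertex -0.448 0.324 0.018
vertex -0.162 -0.812 -0.178
endloop
endfacet
facet normal -0.863 0.319 0.391
outer loop
vertex -0.448 0.324 0.018
vertex -0.74 0.814 -1.025
vertex -1.048 -0.309 -0.79
endloop
endfacet
facet normal -0.460 0.600 -0.654
outer loop
vertex -0.74 0.814 -1.025
vertex 0.222 0.792 -1.722
vertex -0.633 -0.02 -1.865
endloop
endfacet
facet normal 0.649 0.285 -0.705
outer loop
vertex 0.222 0.792 -1.722
vertex 1.108 0.289 -1.11
vertex 0.508 -0.344 -1.918
endloop
endfacet
facet normal 0.101 -0.980 0.170
outer loop
vertex -0.276 -1.025 -1.341
vertex 0.8 -0.834 -0.875
vertex -0.162 -0.812 -0.178
endloop
endfacet
facet normal -0.585 -0.786 0.201
outer loop
vertex -0.276 -1.025 -1.341
vertex -0.162 -0.812 -0.178
vertex -1.048 -0.309 -0.79
endloop
endfacet
facet normal -0.760 -0.492 -0.425
outer loop
vertex -0.276 -1.025 -1.341
vertex -1.048 -0.309 -0.79
vertex -0.633 -0.02 -1.865
endloop
endfacet
facet normal -0.183 -0.505 -0.844
outer loop
vertex -0.276 -1.025 -1.341
vertex -0.633 -0.02 -1.865
vertex 0.508 -0.344 -1.918
endloop
endfacet
facet normal 0.350 -0.806 -0.477
outer loop
vertex -0.276 -1.025 -1.341
vertex 0.508 -0.344 -1.918
vertex 0.8 -0.834 -0.875
endloop
endfacet
facet normal 0.460 -0.600 0.654
outer loop
vertex -0.162 -0.812 -0.178
vertex 0.8 -0.834 -0.875
vertex 0.693 -0.0 -0.035
endloop
endfacet
facet normal -0.649 -0.285 0.705
outer loop
vertex -1.048 -0.309 -0.79
vertex -0.162 -0.812 -0.178
vertex -0.448 0.324 0.018
endloop
endfacet
facet normal -0.932 0.191 -0.308
outer loop
vertex -0.633 -0.02 -1.865
vertex -1.048 -0.309 -0.79
vertex -0.74 0.814 -1.025
endloop
endfacet
facet normal 0.003 0.171 -0.985
outer loop
vertex 0.508 -0.344 -1.918
vertex -0.633 -0.02 -1.865
vertex 0.222 0.792 -1.722
endloop
endfacet
facet normal 0.863 -0.319 -0.391
outer loop
vertex 0.8 -0.834 -0.875
vertex 0.508 -0.344 -1.918
vertex 1.108 0.289 -1.11
endloop
endfacet
facet normal -0.825 0.563 0.038
outer loop
vertex -4.207 -1.477 4.072
vertex -3.137 0.043 4.784
vertex -3.861 -0.843 2.197
endloop
endfacet
facet normal -0.538 -0.764 -0.357
outer loop
vertex -2.103 -2.043 2.116
vertex -4.207 -1.477 4.072
vertex -3.861 -0.843 2.197
endloop
endfacet
facet normal -0.825 0.563 0.038
outer loop
vertex -3.861 -0.843 2.197
vertex -3.137 0.043 4.784
vertex -2.791 0.677 2.909
endloop
endfacet
facet normal 0.172 0.316 -0.933
outer loop
vertex -2.791 0.677 2.909
vertex -2.103 -2.043 2.116
vertex -3.861 -0.843 2.197
endloop
endfacet
facet normal -0.172 -0.316 0.933
outer loop
vertex -4.207 -1.477 4.072
vertex -1.379 -1.157 4.703
vertex -3.137 0.043 4.784
endloop
endfacet
facet normal -0.538 -0.764 -0.357
outer loop
vertex -2.449 -2.677 3.991
vertex -4.207 -1.477 4.072
vertex -2.103 -2.043 2.116
endloop
endfacet
facet normal -0.172 -0.316 0.933
outer loop
vertex -2.449 -2.677 3.991
vertex -1.379 -1.157 4.703
vertex -4.207 -1.477 4.072
endloop
endfacet
facet normal 0.538 0.764 0.357
outer loop
vertex -3.137 0.043 4.784
vertex -1.379 -1.157 4.703
vertex -2.791 0.677 2.909
endloop
endfacet
facet normal 0.172 0.316 -0.933
outer loop
vertex -1.033 -0.523 2.828
vertex -2.103 -2.043 2.116
vertex -2.791 0.677 2.909
endloop
endfacet
facet normal 0.538 0.764 0.357
outer loop
vertex -2.791 0.677 2.909
vertex -1.379 -1.157 4.703
vertex -1.033 -0.523 2.828
endloop
endfacet
facet normal 0.825 -0.563 -0.038
outer loop
vertex -1.033 -0.523 2.828
vertex -2.449 -2.677 3.991
vertex -2.103 -2.043 2.116
endloop
endfacet
facet normal 0.825 -0.563 -0.038
outer loop
vertex -1.379 -1.157 4.703
vertex -2.449 -2.677 3.991
vertex -1.033 -0.523 2.828
endloop
endfacet

endsolid


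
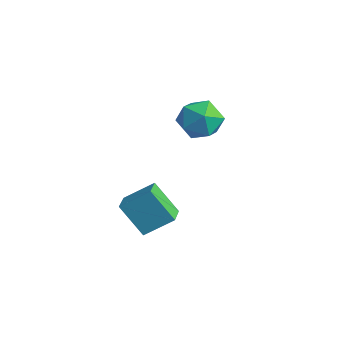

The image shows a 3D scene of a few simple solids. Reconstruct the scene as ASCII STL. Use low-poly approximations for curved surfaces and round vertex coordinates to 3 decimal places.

solid 
facet normal -0.691 0.668 -0.275
outer loop
vertex 2.411 -3.159 -2.381
vertex 3.034 -2.183 -1.576
vertex 3.327 -2.722 -3.619
endloop
endfacet
facet normal -0.442 -0.692 -0.571
outer loop
vertex 4.066 -3.437 -3.324
vertex 2.411 -3.159 -2.381
vertex 3.327 -2.722 -3.619
endloop
endfacet
facet normal -0.691 0.668 -0.275
outer loop
vertex 3.327 -2.722 -3.619
vertex 3.034 -2.183 -1.576
vertex 3.949 -1.746 -2.813
endloop
endfacet
facet normal 0.573 0.273 -0.773
outer loop
vertex 3.949 -1.746 -2.813
vertex 4.066 -3.437 -3.324
vertex 3.327 -2.722 -3.619
endloop
endfacet
facet normal -0.572 -0.273 0.773
outer loop
vertex 2.411 -3.159 -2.381
vertex 3.773 -2.898 -1.281
vertex 3.034 -2.183 -1.576
endloop
endfacet
facet normal -0.442 -0.692 -0.571
outer loop
vertex 3.151 -3.874 -2.087
vertex 2.411 -3.159 -2.381
vertex 4.066 -3.437 -3.324
endloop
endfacet
facet normal -0.572 -0.274 0.773
outer loop
vertex 3.151 -3.874 -2.087
vertex 3.773 -2.898 -1.281
vertex 2.411 -3.159 -2.381
endloop
endfacet
facet normal 0.442 0.692 0.571
outer loop
vertex 3.034 -2.183 -1.576
vertex 3.773 -2.898 -1.281
vertex 3.949 -1.746 -2.813
endloop
endfacet
facet normal 0.572 0.273 -0.774
outer loop
vertex 4.689 -2.461 -2.519
vertex 4.066 -3.437 -3.324
vertex 3.949 -1.746 -2.813
endloop
endfacet
facet normal 0.442 0.692 0.571
outer loop
vertex 3.949 -1.746 -2.813
vertex 3.773 -2.898 -1.281
vertex 4.689 -2.461 -2.519
endloop
endfacet
facet normal 0.691 -0.668 0.275
outer loop
vertex 4.689 -2.461 -2.519
vertex 3.151 -3.874 -2.087
vertex 4.066 -3.437 -3.324
endloop
endfacet
facet normal 0.691 -0.668 0.276
outer loop
vertex 3.773 -2.898 -1.281
vertex 3.151 -3.874 -2.087
vertex 4.689 -2.461 -2.519
endloop
endfacet
facet normal -0.974 -0.043 -0.222
outer loop
vertex 0.235 1.789 -1.404
vertex 0.169 0.85 -0.934
vertex 0.004 1.728 -0.38
endloop
endfacet
facet normal -0.763 0.633 -0.134
outer loop
vertex 0.235 1.789 -1.404
vertex 0.004 1.728 -0.38
vertex 0.674 2.462 -0.726
endloop
endfacet
facet normal -0.239 0.762 -0.602
outer loop
vertex 0.235 1.789 -1.404
vertex 0.674 2.462 -0.726
vertex 1.253 2.037 -1.494
endloop
endfacet
facet normal -0.127 0.166 -0.978
outer loop
vertex 0.235 1.789 -1.404
vertex 1.253 2.037 -1.494
vertex 0.941 1.041 -1.623
endloop
endfacet
facet normal -0.581 -0.331 -0.743
outer loop
vertex 0.235 1.789 -1.404
vertex 0.941 1.041 -1.623
vertex 0.169 0.85 -0.934
endloop
endfacet
facet normal -0.492 0.696 0.523
outer loop
vertex 0.674 2.462 -0.726
vertex 0.004 1.728 -0.38
vertex 0.879 1.939 0.163
endloop
endfacet
facet normal -0.835 -0.397 0.381
outer loop
vertex 0.004 1.728 -0.38
vertex 0.169 0.85 -0.934
vertex 0.567 0.943 0.034
endloop
endfacet
facet normal -0.199 -0.864 -0.462
outer loop
vertex 0.169 0.85 -0.934
vertex 0.941 1.041 -1.623
vertex 1.146 0.518 -0.734
endloop
endfacet
facet normal 0.537 -0.059 -0.842
outer loop
vertex 0.941 1.041 -1.623
vertex 1.253 2.037 -1.494
vertex 1.816 1.252 -1.08
endloop
endfacet
facet normal 0.355 0.905 -0.233
outer loop
vertex 1.253 2.037 -1.494
vertex 0.674 2.462 -0.726
vertex 1.651 2.13 -0.526
endloop
endfacet
facet normal 0.127 -0.166 0.978
outer loop
vertex 1.585 1.191 -0.056
vertex 0.879 1.939 0.163
vertex 0.567 0.943 0.034
endloop
endfacet
facet normal 0.239 -0.762 0.602
outer loop
vertex 1.585 1.191 -0.056
vertex 0.567 0.943 0.034
vertex 1.146 0.518 -0.734
endloop
endfacet
facet normal 0.763 -0.633 0.134
outer loop
vertex 1.585 1.191 -0.056
vertex 1.146 0.518 -0.734
vertex 1.816 1.252 -1.08
endloop
endfacet
facet normal 0.974 0.043 0.222
outer loop
vertex 1.585 1.191 -0.056
vertex 1.816 1.252 -1.08
vertex 1.651 2.13 -0.526
endloop
endfacet
facet normal 0.581 0.331 0.743
outer loop
vertex 1.585 1.191 -0.056
vertex 1.651 2.13 -0.526
vertex 0.879 1.939 0.163
endloop
endfacet
facet normal -0.537 0.059 0.842
outer loop
vertex 0.567 0.943 0.034
vertex 0.879 1.939 0.163
vertex 0.004 1.728 -0.38
endloop
endfacet
facet normal -0.355 -0.905 0.233
outer loop
vertex 1.146 0.518 -0.734
vertex 0.567 0.943 0.034
vertex 0.169 0.85 -0.934
endloop
endfacet
facet normal 0.492 -0.696 -0.523
outer loop
vertex 1.816 1.252 -1.08
vertex 1.146 0.518 -0.734
vertex 0.941 1.041 -1.623
endloop
endfacet
facet normal 0.835 0.397 -0.381
outer loop
vertex 1.651 2.13 -0.526
vertex 1.816 1.252 -1.08
vertex 1.253 2.037 -1.494
endloop
endfacet
facet normal 0.199 0.864 0.462
outer loop
vertex 0.879 1.939 0.163
vertex 1.651 2.13 -0.526
vertex 0.674 2.462 -0.726
endloop
endfacet

endsolid


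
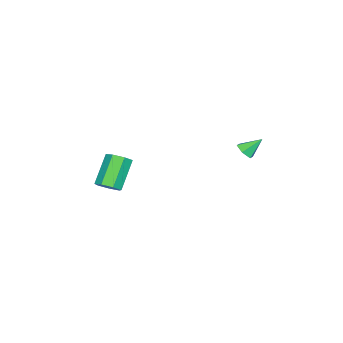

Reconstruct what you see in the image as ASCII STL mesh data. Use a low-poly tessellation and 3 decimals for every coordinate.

solid 
facet normal 0.674 0.005 -0.739
outer loop
vertex -1.684 -2.207 -3.64
vertex -2.04 -2.656 -3.968
vertex -2.079 -1.998 -3.999
endloop
endfacet
facet normal 0.267 0.931 0.249
outer loop
vertex -1.684 -2.207 -3.64
vertex -2.079 -1.998 -3.999
vertex -2.883 -2.215 -2.325
endloop
endfacet
facet normal 0.267 0.931 0.249
outer loop
vertex -2.883 -2.215 -2.325
vertex -2.079 -1.998 -3.999
vertex -3.278 -2.006 -2.684
endloop
endfacet
facet normal -0.673 -0.003 0.739
outer loop
vertex -2.883 -2.215 -2.325
vertex -3.278 -2.006 -2.684
vertex -3.24 -2.664 -2.652
endloop
endfacet
facet normal 0.674 0.005 -0.739
outer loop
vertex -2.079 -1.998 -3.999
vertex -2.04 -2.656 -3.968
vertex -2.444 -2.285 -4.334
endloop
endfacet
facet normal -0.373 0.865 -0.335
outer loop
vertex -2.079 -1.998 -3.999
vertex -2.444 -2.285 -4.334
vertex -3.278 -2.006 -2.684
endloop
endfacet
facet normal -0.371 0.866 -0.334
outer loop
vertex -3.278 -2.006 -2.684
vertex -2.444 -2.285 -4.334
vertex -3.644 -2.292 -3.019
endloop
endfacet
facet normal -0.674 -0.003 0.739
outer loop
vertex -3.278 -2.006 -2.684
vertex -3.644 -2.292 -3.019
vertex -3.24 -2.664 -2.652
endloop
endfacet
facet normal 0.673 0.003 -0.740
outer loop
vertex -2.444 -2.285 -4.334
vertex -2.04 -2.656 -3.968
vertex -2.506 -2.851 -4.393
endloop
endfacet
facet normal -0.731 0.149 -0.666
outer loop
vertex -2.444 -2.285 -4.334
vertex -2.506 -2.851 -4.393
vertex -3.644 -2.292 -3.019
endloop
endfacet
facet normal -0.731 0.148 -0.666
outer loop
vertex -3.644 -2.292 -3.019
vertex -2.506 -2.851 -4.393
vertex -3.705 -2.858 -3.078
endloop
endfacet
facet normal -0.675 -0.004 0.738
outer loop
vertex -3.644 -2.292 -3.019
vertex -3.705 -2.858 -3.078
vertex -3.24 -2.664 -2.652
endloop
endfacet
facet normal 0.673 0.004 -0.740
outer loop
vertex -2.506 -2.851 -4.393
vertex -2.04 -2.656 -3.968
vertex -2.217 -3.271 -4.132
endloop
endfacet
facet normal -0.540 -0.680 -0.496
outer loop
vertex -2.506 -2.851 -4.393
vertex -2.217 -3.271 -4.132
vertex -3.705 -2.858 -3.078
endloop
endfacet
facet normal -0.540 -0.680 -0.496
outer loop
vertex -3.705 -2.858 -3.078
vertex -2.217 -3.271 -4.132
vertex -3.416 -3.278 -2.817
endloop
endfacet
facet normal -0.674 -0.005 0.738
outer loop
vertex -3.705 -2.858 -3.078
vertex -3.416 -3.278 -2.817
vertex -3.24 -2.664 -2.652
endloop
endfacet
facet normal 0.674 0.003 -0.739
outer loop
vertex -2.217 -3.271 -4.132
vertex -2.04 -2.656 -3.968
vertex -1.795 -3.228 -3.747
endloop
endfacet
facet normal 0.058 -0.997 0.048
outer loop
vertex -2.217 -3.271 -4.132
vertex -1.795 -3.228 -3.747
vertex -3.416 -3.278 -2.817
endloop
endfacet
facet normal 0.058 -0.997 0.048
outer loop
vertex -3.416 -3.278 -2.817
vertex -1.795 -3.228 -3.747
vertex -2.994 -3.235 -2.432
endloop
endfacet
facet normal -0.674 -0.005 0.739
outer loop
vertex -3.416 -3.278 -2.817
vertex -2.994 -3.235 -2.432
vertex -3.24 -2.664 -2.652
endloop
endfacet
facet normal 0.675 0.004 -0.738
outer loop
vertex -1.795 -3.228 -3.747
vertex -2.04 -2.656 -3.968
vertex -1.558 -2.755 -3.528
endloop
endfacet
facet normal 0.612 -0.564 0.555
outer loop
vertex -1.795 -3.228 -3.747
vertex -1.558 -2.755 -3.528
vertex -2.994 -3.235 -2.432
endloop
endfacet
facet normal 0.612 -0.564 0.555
outer loop
vertex -2.994 -3.235 -2.432
vertex -1.558 -2.755 -3.528
vertex -2.757 -2.762 -2.213
endloop
endfacet
facet normal -0.673 -0.005 0.739
outer loop
vertex -2.994 -3.235 -2.432
vertex -2.757 -2.762 -2.213
vertex -3.24 -2.664 -2.652
endloop
endfacet
facet normal 0.675 0.004 -0.738
outer loop
vertex -1.558 -2.755 -3.528
vertex -2.04 -2.656 -3.968
vertex -1.684 -2.207 -3.64
endloop
endfacet
facet normal 0.706 0.294 0.645
outer loop
vertex -1.558 -2.755 -3.528
vertex -1.684 -2.207 -3.64
vertex -2.757 -2.762 -2.213
endloop
endfacet
facet normal 0.705 0.294 0.645
outer loop
vertex -2.757 -2.762 -2.213
vertex -1.684 -2.207 -3.64
vertex -2.883 -2.215 -2.325
endloop
endfacet
facet normal -0.673 -0.004 0.740
outer loop
vertex -2.757 -2.762 -2.213
vertex -2.883 -2.215 -2.325
vertex -3.24 -2.664 -2.652
endloop
endfacet
facet normal 0.381 -0.626 -0.680
outer loop
vertex -2.831 4.01 -0.652
vertex -3.14 3.621 -0.467
vertex -3.315 3.936 -0.855
endloop
endfacet
facet normal -0.020 0.953 -0.301
outer loop
vertex -2.831 4.01 -0.652
vertex -3.315 3.936 -0.855
vertex -3.54 4.279 0.247
endloop
endfacet
facet normal 0.381 -0.626 -0.680
outer loop
vertex -3.315 3.936 -0.855
vertex -3.14 3.621 -0.467
vertex -3.624 3.547 -0.67
endloop
endfacet
facet normal -0.810 0.492 -0.319
outer loop
vertex -3.315 3.936 -0.855
vertex -3.624 3.547 -0.67
vertex -3.54 4.279 0.247
endloop
endfacet
facet normal 0.381 -0.626 -0.681
outer loop
vertex -3.624 3.547 -0.67
vertex -3.14 3.621 -0.467
vertex -3.448 3.232 -0.282
endloop
endfacet
facet normal -0.943 -0.212 0.256
outer loop
vertex -3.624 3.547 -0.67
vertex -3.448 3.232 -0.282
vertex -3.54 4.279 0.247
endloop
endfacet
facet normal 0.383 -0.626 -0.679
outer loop
vertex -3.448 3.232 -0.282
vertex -3.14 3.621 -0.467
vertex -2.965 3.306 -0.078
endloop
endfacet
facet normal -0.287 -0.452 0.844
outer loop
vertex -3.448 3.232 -0.282
vertex -2.965 3.306 -0.078
vertex -3.54 4.279 0.247
endloop
endfacet
facet normal 0.381 -0.627 -0.679
outer loop
vertex -2.965 3.306 -0.078
vertex -3.14 3.621 -0.467
vertex -2.656 3.695 -0.264
endloop
endfacet
facet normal 0.506 0.011 0.863
outer loop
vertex -2.965 3.306 -0.078
vertex -2.656 3.695 -0.264
vertex -3.54 4.279 0.247
endloop
endfacet
facet normal 0.381 -0.626 -0.680
outer loop
vertex -2.656 3.695 -0.264
vertex -3.14 3.621 -0.467
vertex -2.831 4.01 -0.652
endloop
endfacet
facet normal 0.639 0.713 0.290
outer loop
vertex -2.656 3.695 -0.264
vertex -2.831 4.01 -0.652
vertex -3.54 4.279 0.247
endloop
endfacet

endsolid


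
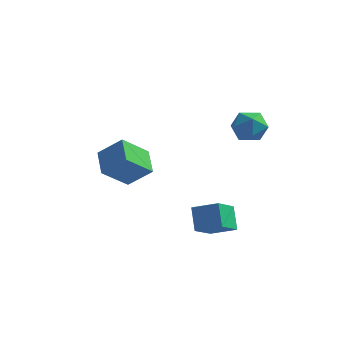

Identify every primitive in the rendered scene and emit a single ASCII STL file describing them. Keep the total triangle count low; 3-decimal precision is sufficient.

solid 
facet normal -0.748 0.575 -0.332
outer loop
vertex 3.206 3.674 0.16
vertex 2.551 3.201 0.816
vertex 3.069 4.051 1.12
endloop
endfacet
facet normal -0.124 0.918 -0.378
outer loop
vertex 3.206 3.674 0.16
vertex 3.069 4.051 1.12
vertex 4.024 4.01 0.708
endloop
endfacet
facet normal 0.312 0.529 -0.789
outer loop
vertex 3.206 3.674 0.16
vertex 4.024 4.01 0.708
vertex 4.096 3.135 0.15
endloop
endfacet
facet normal -0.043 -0.053 -0.998
outer loop
vertex 3.206 3.674 0.16
vertex 4.096 3.135 0.15
vertex 3.185 2.635 0.216
endloop
endfacet
facet normal -0.699 -0.024 -0.715
outer loop
vertex 3.206 3.674 0.16
vertex 3.185 2.635 0.216
vertex 2.551 3.201 0.816
endloop
endfacet
facet normal 0.160 0.948 0.276
outer loop
vertex 4.024 4.01 0.708
vertex 3.069 4.051 1.12
vertex 3.875 3.745 1.704
endloop
endfacet
facet normal -0.850 0.393 0.350
outer loop
vertex 3.069 4.051 1.12
vertex 2.551 3.201 0.816
vertex 2.964 3.245 1.77
endloop
endfacet
facet normal -0.771 -0.578 -0.269
outer loop
vertex 2.551 3.201 0.816
vertex 3.185 2.635 0.216
vertex 3.036 2.37 1.212
endloop
endfacet
facet normal 0.290 -0.623 -0.726
outer loop
vertex 3.185 2.635 0.216
vertex 4.096 3.135 0.15
vertex 3.991 2.329 0.8
endloop
endfacet
facet normal 0.864 0.319 -0.389
outer loop
vertex 4.096 3.135 0.15
vertex 4.024 4.01 0.708
vertex 4.509 3.179 1.104
endloop
endfacet
facet normal 0.043 0.053 0.998
outer loop
vertex 3.854 2.706 1.76
vertex 3.875 3.745 1.704
vertex 2.964 3.245 1.77
endloop
endfacet
facet normal -0.312 -0.529 0.789
outer loop
vertex 3.854 2.706 1.76
vertex 2.964 3.245 1.77
vertex 3.036 2.37 1.212
endloop
endfacet
facet normal 0.124 -0.918 0.378
outer loop
vertex 3.854 2.706 1.76
vertex 3.036 2.37 1.212
vertex 3.991 2.329 0.8
endloop
endfacet
facet normal 0.748 -0.575 0.332
outer loop
vertex 3.854 2.706 1.76
vertex 3.991 2.329 0.8
vertex 4.509 3.179 1.104
endloop
endfacet
facet normal 0.699 0.024 0.715
outer loop
vertex 3.854 2.706 1.76
vertex 4.509 3.179 1.104
vertex 3.875 3.745 1.704
endloop
endfacet
facet normal -0.290 0.623 0.726
outer loop
vertex 2.964 3.245 1.77
vertex 3.875 3.745 1.704
vertex 3.069 4.051 1.12
endloop
endfacet
facet normal -0.864 -0.319 0.389
outer loop
vertex 3.036 2.37 1.212
vertex 2.964 3.245 1.77
vertex 2.551 3.201 0.816
endloop
endfacet
facet normal -0.160 -0.948 -0.276
outer loop
vertex 3.991 2.329 0.8
vertex 3.036 2.37 1.212
vertex 3.185 2.635 0.216
endloop
endfacet
facet normal 0.850 -0.393 -0.350
outer loop
vertex 4.509 3.179 1.104
vertex 3.991 2.329 0.8
vertex 4.096 3.135 0.15
endloop
endfacet
facet normal 0.771 0.578 0.269
outer loop
vertex 3.875 3.745 1.704
vertex 4.509 3.179 1.104
vertex 4.024 4.01 0.708
endloop
endfacet
facet normal -0.342 0.554 0.759
outer loop
vertex 2.917 -2.957 -1.632
vertex 4.207 -2.856 -1.125
vertex 3.161 -1.58 -2.527
endloop
endfacet
facet normal -0.928 -0.073 -0.365
outer loop
vertex 3.633 -2.344 -3.575
vertex 2.917 -2.957 -1.632
vertex 3.161 -1.58 -2.527
endloop
endfacet
facet normal -0.342 0.554 0.759
outer loop
vertex 3.161 -1.58 -2.527
vertex 4.207 -2.856 -1.125
vertex 4.451 -1.479 -2.02
endloop
endfacet
facet normal 0.147 0.830 -0.539
outer loop
vertex 4.451 -1.479 -2.02
vertex 3.633 -2.344 -3.575
vertex 3.161 -1.58 -2.527
endloop
endfacet
facet normal -0.147 -0.830 0.539
outer loop
vertex 2.917 -2.957 -1.632
vertex 4.679 -3.62 -2.173
vertex 4.207 -2.856 -1.125
endloop
endfacet
facet normal -0.928 -0.073 -0.365
outer loop
vertex 3.389 -3.721 -2.68
vertex 2.917 -2.957 -1.632
vertex 3.633 -2.344 -3.575
endloop
endfacet
facet normal -0.147 -0.830 0.539
outer loop
vertex 3.389 -3.721 -2.68
vertex 4.679 -3.62 -2.173
vertex 2.917 -2.957 -1.632
endloop
endfacet
facet normal 0.928 0.073 0.365
outer loop
vertex 4.207 -2.856 -1.125
vertex 4.679 -3.62 -2.173
vertex 4.451 -1.479 -2.02
endloop
endfacet
facet normal 0.147 0.830 -0.539
outer loop
vertex 4.923 -2.243 -3.068
vertex 3.633 -2.344 -3.575
vertex 4.451 -1.479 -2.02
endloop
endfacet
facet normal 0.928 0.073 0.365
outer loop
vertex 4.451 -1.479 -2.02
vertex 4.679 -3.62 -2.173
vertex 4.923 -2.243 -3.068
endloop
endfacet
facet normal 0.342 -0.554 -0.759
outer loop
vertex 4.923 -2.243 -3.068
vertex 3.389 -3.721 -2.68
vertex 3.633 -2.344 -3.575
endloop
endfacet
facet normal 0.342 -0.554 -0.759
outer loop
vertex 4.679 -3.62 -2.173
vertex 3.389 -3.721 -2.68
vertex 4.923 -2.243 -3.068
endloop
endfacet
facet normal -0.457 -0.615 0.642
outer loop
vertex -1.904 0.134 0.448
vertex -3.138 -0.058 -0.615
vertex -1.155 -1.098 -0.199
endloop
endfacet
facet normal 0.752 0.117 0.648
outer loop
vertex -0.282 0.078 -1.425
vertex -1.904 0.134 0.448
vertex -1.155 -1.098 -0.199
endloop
endfacet
facet normal -0.457 -0.616 0.642
outer loop
vertex -1.155 -1.098 -0.199
vertex -3.138 -0.058 -0.615
vertex -2.389 -1.289 -1.262
endloop
endfacet
facet normal 0.474 -0.779 -0.410
outer loop
vertex -2.389 -1.289 -1.262
vertex -0.282 0.078 -1.425
vertex -1.155 -1.098 -0.199
endloop
endfacet
facet normal -0.474 0.779 0.410
outer loop
vertex -1.904 0.134 0.448
vertex -2.265 1.118 -1.841
vertex -3.138 -0.058 -0.615
endloop
endfacet
facet normal 0.752 0.117 0.648
outer loop
vertex -1.031 1.309 -0.778
vertex -1.904 0.134 0.448
vertex -0.282 0.078 -1.425
endloop
endfacet
facet normal -0.474 0.780 0.410
outer loop
vertex -1.031 1.309 -0.778
vertex -2.265 1.118 -1.841
vertex -1.904 0.134 0.448
endloop
endfacet
facet normal -0.752 -0.117 -0.648
outer loop
vertex -3.138 -0.058 -0.615
vertex -2.265 1.118 -1.841
vertex -2.389 -1.289 -1.262
endloop
endfacet
facet normal 0.474 -0.779 -0.410
outer loop
vertex -1.516 -0.114 -2.488
vertex -0.282 0.078 -1.425
vertex -2.389 -1.289 -1.262
endloop
endfacet
facet normal -0.752 -0.117 -0.648
outer loop
vertex -2.389 -1.289 -1.262
vertex -2.265 1.118 -1.841
vertex -1.516 -0.114 -2.488
endloop
endfacet
facet normal 0.457 0.616 -0.642
outer loop
vertex -1.516 -0.114 -2.488
vertex -1.031 1.309 -0.778
vertex -0.282 0.078 -1.425
endloop
endfacet
facet normal 0.458 0.615 -0.642
outer loop
vertex -2.265 1.118 -1.841
vertex -1.031 1.309 -0.778
vertex -1.516 -0.114 -2.488
endloop
endfacet

endsolid


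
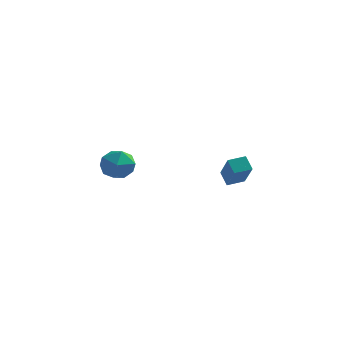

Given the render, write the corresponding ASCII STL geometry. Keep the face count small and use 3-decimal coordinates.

solid 
facet normal -0.843 -0.537 -0.004
outer loop
vertex -4.668 -3.196 -0.888
vertex -4.075 -4.125 -1.116
vertex -4.269 -3.829 -0.048
endloop
endfacet
facet normal -0.898 0.019 0.441
outer loop
vertex -4.668 -3.196 -0.888
vertex -4.269 -3.829 -0.048
vertex -4.213 -2.707 0.018
endloop
endfacet
facet normal -0.786 0.615 0.063
outer loop
vertex -4.668 -3.196 -0.888
vertex -4.213 -2.707 0.018
vertex -3.985 -2.31 -1.01
endloop
endfacet
facet normal -0.663 0.427 -0.615
outer loop
vertex -4.668 -3.196 -0.888
vertex -3.985 -2.31 -1.01
vertex -3.9 -3.186 -1.71
endloop
endfacet
facet normal -0.699 -0.285 -0.656
outer loop
vertex -4.668 -3.196 -0.888
vertex -3.9 -3.186 -1.71
vertex -4.075 -4.125 -1.116
endloop
endfacet
facet normal -0.377 -0.036 0.925
outer loop
vertex -4.213 -2.707 0.018
vertex -4.269 -3.829 -0.048
vertex -3.34 -3.334 0.35
endloop
endfacet
facet normal -0.290 -0.935 0.206
outer loop
vertex -4.269 -3.829 -0.048
vertex -4.075 -4.125 -1.116
vertex -3.255 -4.21 -0.35
endloop
endfacet
facet normal -0.055 -0.526 -0.848
outer loop
vertex -4.075 -4.125 -1.116
vertex -3.9 -3.186 -1.71
vertex -3.027 -3.813 -1.378
endloop
endfacet
facet normal 0.002 0.624 -0.781
outer loop
vertex -3.9 -3.186 -1.71
vertex -3.985 -2.31 -1.01
vertex -2.971 -2.691 -1.312
endloop
endfacet
facet normal -0.198 0.928 0.315
outer loop
vertex -3.985 -2.31 -1.01
vertex -4.213 -2.707 0.018
vertex -3.165 -2.395 -0.244
endloop
endfacet
facet normal 0.663 -0.427 0.615
outer loop
vertex -2.572 -3.324 -0.472
vertex -3.34 -3.334 0.35
vertex -3.255 -4.21 -0.35
endloop
endfacet
facet normal 0.786 -0.615 -0.063
outer loop
vertex -2.572 -3.324 -0.472
vertex -3.255 -4.21 -0.35
vertex -3.027 -3.813 -1.378
endloop
endfacet
facet normal 0.898 -0.019 -0.441
outer loop
vertex -2.572 -3.324 -0.472
vertex -3.027 -3.813 -1.378
vertex -2.971 -2.691 -1.312
endloop
endfacet
facet normal 0.843 0.537 0.004
outer loop
vertex -2.572 -3.324 -0.472
vertex -2.971 -2.691 -1.312
vertex -3.165 -2.395 -0.244
endloop
endfacet
facet normal 0.699 0.285 0.656
outer loop
vertex -2.572 -3.324 -0.472
vertex -3.165 -2.395 -0.244
vertex -3.34 -3.334 0.35
endloop
endfacet
facet normal -0.002 -0.624 0.781
outer loop
vertex -3.255 -4.21 -0.35
vertex -3.34 -3.334 0.35
vertex -4.269 -3.829 -0.048
endloop
endfacet
facet normal 0.198 -0.928 -0.315
outer loop
vertex -3.027 -3.813 -1.378
vertex -3.255 -4.21 -0.35
vertex -4.075 -4.125 -1.116
endloop
endfacet
facet normal 0.377 0.036 -0.925
outer loop
vertex -2.971 -2.691 -1.312
vertex -3.027 -3.813 -1.378
vertex -3.9 -3.186 -1.71
endloop
endfacet
facet normal 0.290 0.935 -0.206
outer loop
vertex -3.165 -2.395 -0.244
vertex -2.971 -2.691 -1.312
vertex -3.985 -2.31 -1.01
endloop
endfacet
facet normal 0.055 0.526 0.848
outer loop
vertex -3.34 -3.334 0.35
vertex -3.165 -2.395 -0.244
vertex -4.213 -2.707 0.018
endloop
endfacet
facet normal -0.397 0.613 -0.683
outer loop
vertex 1.974 -2.77 -0.678
vertex 2.725 -2.113 -0.525
vertex 2.484 -3.196 -1.357
endloop
endfacet
facet normal -0.744 -0.651 -0.151
outer loop
vertex 3.335 -4.507 0.105
vertex 1.974 -2.77 -0.678
vertex 2.484 -3.196 -1.357
endloop
endfacet
facet normal -0.397 0.613 -0.683
outer loop
vertex 2.484 -3.196 -1.357
vertex 2.725 -2.113 -0.525
vertex 3.235 -2.539 -1.204
endloop
endfacet
facet normal 0.537 -0.448 -0.715
outer loop
vertex 3.235 -2.539 -1.204
vertex 3.335 -4.507 0.105
vertex 2.484 -3.196 -1.357
endloop
endfacet
facet normal -0.537 0.448 0.715
outer loop
vertex 1.974 -2.77 -0.678
vertex 3.576 -3.424 0.937
vertex 2.725 -2.113 -0.525
endloop
endfacet
facet normal -0.744 -0.651 -0.151
outer loop
vertex 2.825 -4.081 0.784
vertex 1.974 -2.77 -0.678
vertex 3.335 -4.507 0.105
endloop
endfacet
facet normal -0.537 0.448 0.715
outer loop
vertex 2.825 -4.081 0.784
vertex 3.576 -3.424 0.937
vertex 1.974 -2.77 -0.678
endloop
endfacet
facet normal 0.744 0.651 0.151
outer loop
vertex 2.725 -2.113 -0.525
vertex 3.576 -3.424 0.937
vertex 3.235 -2.539 -1.204
endloop
endfacet
facet normal 0.537 -0.448 -0.715
outer loop
vertex 4.086 -3.85 0.258
vertex 3.335 -4.507 0.105
vertex 3.235 -2.539 -1.204
endloop
endfacet
facet normal 0.744 0.651 0.151
outer loop
vertex 3.235 -2.539 -1.204
vertex 3.576 -3.424 0.937
vertex 4.086 -3.85 0.258
endloop
endfacet
facet normal 0.397 -0.613 0.683
outer loop
vertex 4.086 -3.85 0.258
vertex 2.825 -4.081 0.784
vertex 3.335 -4.507 0.105
endloop
endfacet
facet normal 0.397 -0.613 0.683
outer loop
vertex 3.576 -3.424 0.937
vertex 2.825 -4.081 0.784
vertex 4.086 -3.85 0.258
endloop
endfacet

endsolid


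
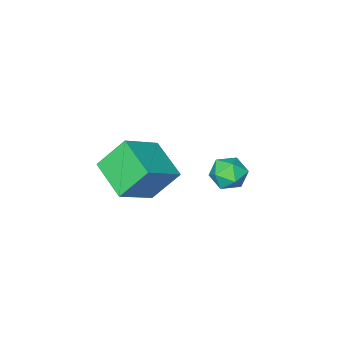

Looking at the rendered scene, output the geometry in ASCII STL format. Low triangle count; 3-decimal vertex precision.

solid 
facet normal -0.523 0.359 0.773
outer loop
vertex 3.665 2.891 0.501
vertex 3.938 4.669 -0.141
vertex 1.967 2.759 -0.586
endloop
endfacet
facet normal -0.143 -0.931 0.336
outer loop
vertex 2.882 2.131 -1.939
vertex 3.665 2.891 0.501
vertex 1.967 2.759 -0.586
endloop
endfacet
facet normal -0.522 0.359 0.774
outer loop
vertex 1.967 2.759 -0.586
vertex 3.938 4.669 -0.141
vertex 2.24 4.538 -1.227
endloop
endfacet
facet normal -0.840 -0.065 -0.538
outer loop
vertex 2.24 4.538 -1.227
vertex 2.882 2.131 -1.939
vertex 1.967 2.759 -0.586
endloop
endfacet
facet normal 0.840 0.065 0.538
outer loop
vertex 3.665 2.891 0.501
vertex 4.853 4.041 -1.494
vertex 3.938 4.669 -0.141
endloop
endfacet
facet normal -0.143 -0.931 0.336
outer loop
vertex 4.58 2.262 -0.853
vertex 3.665 2.891 0.501
vertex 2.882 2.131 -1.939
endloop
endfacet
facet normal 0.841 0.065 0.538
outer loop
vertex 4.58 2.262 -0.853
vertex 4.853 4.041 -1.494
vertex 3.665 2.891 0.501
endloop
endfacet
facet normal 0.143 0.931 -0.336
outer loop
vertex 3.938 4.669 -0.141
vertex 4.853 4.041 -1.494
vertex 2.24 4.538 -1.227
endloop
endfacet
facet normal -0.841 -0.065 -0.538
outer loop
vertex 3.155 3.909 -2.581
vertex 2.882 2.131 -1.939
vertex 2.24 4.538 -1.227
endloop
endfacet
facet normal 0.143 0.931 -0.336
outer loop
vertex 2.24 4.538 -1.227
vertex 4.853 4.041 -1.494
vertex 3.155 3.909 -2.581
endloop
endfacet
facet normal 0.522 -0.359 -0.773
outer loop
vertex 3.155 3.909 -2.581
vertex 4.58 2.262 -0.853
vertex 2.882 2.131 -1.939
endloop
endfacet
facet normal 0.523 -0.359 -0.773
outer loop
vertex 4.853 4.041 -1.494
vertex 4.58 2.262 -0.853
vertex 3.155 3.909 -2.581
endloop
endfacet
facet normal -0.970 0.151 0.192
outer loop
vertex -1.755 3.585 -3.783
vertex -1.614 3.404 -2.93
vertex -1.543 4.234 -3.223
endloop
endfacet
facet normal -0.753 0.554 -0.357
outer loop
vertex -1.755 3.585 -3.783
vertex -1.543 4.234 -3.223
vertex -1.18 4.209 -4.028
endloop
endfacet
facet normal -0.495 0.118 -0.861
outer loop
vertex -1.755 3.585 -3.783
vertex -1.18 4.209 -4.028
vertex -1.027 3.363 -4.232
endloop
endfacet
facet normal -0.553 -0.552 -0.624
outer loop
vertex -1.755 3.585 -3.783
vertex -1.027 3.363 -4.232
vertex -1.295 2.866 -3.554
endloop
endfacet
facet normal -0.846 -0.533 0.027
outer loop
vertex -1.755 3.585 -3.783
vertex -1.295 2.866 -3.554
vertex -1.614 3.404 -2.93
endloop
endfacet
facet normal -0.218 0.967 -0.129
outer loop
vertex -1.18 4.209 -4.028
vertex -1.543 4.234 -3.223
vertex -0.685 4.414 -3.326
endloop
endfacet
facet normal -0.569 0.317 0.759
outer loop
vertex -1.543 4.234 -3.223
vertex -1.614 3.404 -2.93
vertex -0.953 3.917 -2.648
endloop
endfacet
facet normal -0.370 -0.789 0.491
outer loop
vertex -1.614 3.404 -2.93
vertex -1.295 2.866 -3.554
vertex -0.8 3.071 -2.852
endloop
endfacet
facet normal 0.105 -0.821 -0.561
outer loop
vertex -1.295 2.866 -3.554
vertex -1.027 3.363 -4.232
vertex -0.437 3.046 -3.657
endloop
endfacet
facet normal 0.198 0.264 -0.944
outer loop
vertex -1.027 3.363 -4.232
vertex -1.18 4.209 -4.028
vertex -0.366 3.876 -3.95
endloop
endfacet
facet normal 0.553 0.552 0.624
outer loop
vertex -0.225 3.695 -3.097
vertex -0.685 4.414 -3.326
vertex -0.953 3.917 -2.648
endloop
endfacet
facet normal 0.495 -0.118 0.861
outer loop
vertex -0.225 3.695 -3.097
vertex -0.953 3.917 -2.648
vertex -0.8 3.071 -2.852
endloop
endfacet
facet normal 0.753 -0.554 0.357
outer loop
vertex -0.225 3.695 -3.097
vertex -0.8 3.071 -2.852
vertex -0.437 3.046 -3.657
endloop
endfacet
facet normal 0.970 -0.151 -0.192
outer loop
vertex -0.225 3.695 -3.097
vertex -0.437 3.046 -3.657
vertex -0.366 3.876 -3.95
endloop
endfacet
facet normal 0.846 0.533 -0.027
outer loop
vertex -0.225 3.695 -3.097
vertex -0.366 3.876 -3.95
vertex -0.685 4.414 -3.326
endloop
endfacet
facet normal -0.105 0.821 0.561
outer loop
vertex -0.953 3.917 -2.648
vertex -0.685 4.414 -3.326
vertex -1.543 4.234 -3.223
endloop
endfacet
facet normal -0.198 -0.264 0.944
outer loop
vertex -0.8 3.071 -2.852
vertex -0.953 3.917 -2.648
vertex -1.614 3.404 -2.93
endloop
endfacet
facet normal 0.218 -0.967 0.129
outer loop
vertex -0.437 3.046 -3.657
vertex -0.8 3.071 -2.852
vertex -1.295 2.866 -3.554
endloop
endfacet
facet normal 0.569 -0.317 -0.759
outer loop
vertex -0.366 3.876 -3.95
vertex -0.437 3.046 -3.657
vertex -1.027 3.363 -4.232
endloop
endfacet
facet normal 0.370 0.789 -0.491
outer loop
vertex -0.685 4.414 -3.326
vertex -0.366 3.876 -3.95
vertex -1.18 4.209 -4.028
endloop
endfacet

endsolid


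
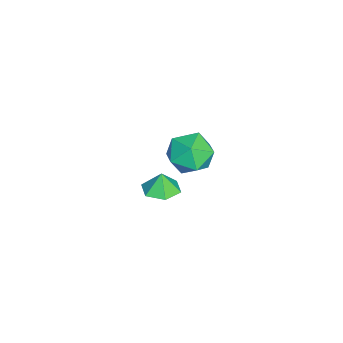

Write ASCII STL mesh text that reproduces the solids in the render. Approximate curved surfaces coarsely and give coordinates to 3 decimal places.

solid 
facet normal -0.452 0.778 0.437
outer loop
vertex 3.074 4.539 2.173
vertex 3.369 4.094 3.27
vertex 4.128 4.857 2.697
endloop
endfacet
facet normal -0.190 0.961 -0.201
outer loop
vertex 3.074 4.539 2.173
vertex 4.128 4.857 2.697
vertex 4.092 4.601 1.505
endloop
endfacet
facet normal -0.486 0.535 -0.691
outer loop
vertex 3.074 4.539 2.173
vertex 4.092 4.601 1.505
vertex 3.31 3.679 1.341
endloop
endfacet
facet normal -0.930 0.089 -0.356
outer loop
vertex 3.074 4.539 2.173
vertex 3.31 3.679 1.341
vertex 2.863 3.366 2.432
endloop
endfacet
facet normal -0.909 0.239 0.341
outer loop
vertex 3.074 4.539 2.173
vertex 2.863 3.366 2.432
vertex 3.369 4.094 3.27
endloop
endfacet
facet normal 0.512 0.836 -0.195
outer loop
vertex 4.092 4.601 1.505
vertex 4.128 4.857 2.697
vertex 5.017 4.194 2.188
endloop
endfacet
facet normal 0.089 0.540 0.837
outer loop
vertex 4.128 4.857 2.697
vertex 3.369 4.094 3.27
vertex 4.57 3.881 3.279
endloop
endfacet
facet normal -0.651 -0.333 0.682
outer loop
vertex 3.369 4.094 3.27
vertex 2.863 3.366 2.432
vertex 3.788 2.959 3.115
endloop
endfacet
facet normal -0.685 -0.576 -0.446
outer loop
vertex 2.863 3.366 2.432
vertex 3.31 3.679 1.341
vertex 3.752 2.703 1.923
endloop
endfacet
facet normal 0.034 0.147 -0.989
outer loop
vertex 3.31 3.679 1.341
vertex 4.092 4.601 1.505
vertex 4.511 3.466 1.35
endloop
endfacet
facet normal 0.930 -0.089 0.356
outer loop
vertex 4.806 3.021 2.447
vertex 5.017 4.194 2.188
vertex 4.57 3.881 3.279
endloop
endfacet
facet normal 0.486 -0.535 0.691
outer loop
vertex 4.806 3.021 2.447
vertex 4.57 3.881 3.279
vertex 3.788 2.959 3.115
endloop
endfacet
facet normal 0.190 -0.961 0.201
outer loop
vertex 4.806 3.021 2.447
vertex 3.788 2.959 3.115
vertex 3.752 2.703 1.923
endloop
endfacet
facet normal 0.452 -0.778 -0.437
outer loop
vertex 4.806 3.021 2.447
vertex 3.752 2.703 1.923
vertex 4.511 3.466 1.35
endloop
endfacet
facet normal 0.909 -0.239 -0.341
outer loop
vertex 4.806 3.021 2.447
vertex 4.511 3.466 1.35
vertex 5.017 4.194 2.188
endloop
endfacet
facet normal 0.685 0.576 0.446
outer loop
vertex 4.57 3.881 3.279
vertex 5.017 4.194 2.188
vertex 4.128 4.857 2.697
endloop
endfacet
facet normal -0.034 -0.147 0.989
outer loop
vertex 3.788 2.959 3.115
vertex 4.57 3.881 3.279
vertex 3.369 4.094 3.27
endloop
endfacet
facet normal -0.512 -0.836 0.195
outer loop
vertex 3.752 2.703 1.923
vertex 3.788 2.959 3.115
vertex 2.863 3.366 2.432
endloop
endfacet
facet normal -0.089 -0.540 -0.837
outer loop
vertex 4.511 3.466 1.35
vertex 3.752 2.703 1.923
vertex 3.31 3.679 1.341
endloop
endfacet
facet normal 0.651 0.333 -0.682
outer loop
vertex 5.017 4.194 2.188
vertex 4.511 3.466 1.35
vertex 4.092 4.601 1.505
endloop
endfacet
facet normal 0.127 -0.003 -0.992
outer loop
vertex 1.248 1.378 -4.119
vertex 0.507 2.028 -4.216
vertex 1.436 2.35 -4.098
endloop
endfacet
facet normal 0.677 -0.147 0.721
outer loop
vertex 1.248 1.378 -4.119
vertex 1.436 2.35 -4.098
vertex 0.373 2.032 -3.164
endloop
endfacet
facet normal 0.127 -0.003 -0.992
outer loop
vertex 1.436 2.35 -4.098
vertex 0.507 2.028 -4.216
vertex 0.695 3.0 -4.195
endloop
endfacet
facet normal 0.427 0.589 0.686
outer loop
vertex 1.436 2.35 -4.098
vertex 0.695 3.0 -4.195
vertex 0.373 2.032 -3.164
endloop
endfacet
facet normal 0.127 -0.003 -0.992
outer loop
vertex 0.695 3.0 -4.195
vertex 0.507 2.028 -4.216
vertex -0.234 2.678 -4.313
endloop
endfacet
facet normal -0.330 0.737 0.589
outer loop
vertex 0.695 3.0 -4.195
vertex -0.234 2.678 -4.313
vertex 0.373 2.032 -3.164
endloop
endfacet
facet normal 0.126 -0.004 -0.992
outer loop
vertex -0.234 2.678 -4.313
vertex 0.507 2.028 -4.216
vertex -0.422 1.706 -4.333
endloop
endfacet
facet normal -0.836 0.151 0.527
outer loop
vertex -0.234 2.678 -4.313
vertex -0.422 1.706 -4.333
vertex 0.373 2.032 -3.164
endloop
endfacet
facet normal 0.126 -0.004 -0.992
outer loop
vertex -0.422 1.706 -4.333
vertex 0.507 2.028 -4.216
vertex 0.319 1.056 -4.236
endloop
endfacet
facet normal -0.586 -0.584 0.561
outer loop
vertex -0.422 1.706 -4.333
vertex 0.319 1.056 -4.236
vertex 0.373 2.032 -3.164
endloop
endfacet
facet normal 0.126 -0.004 -0.992
outer loop
vertex 0.319 1.056 -4.236
vertex 0.507 2.028 -4.216
vertex 1.248 1.378 -4.119
endloop
endfacet
facet normal 0.171 -0.733 0.659
outer loop
vertex 0.319 1.056 -4.236
vertex 1.248 1.378 -4.119
vertex 0.373 2.032 -3.164
endloop
endfacet

endsolid
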